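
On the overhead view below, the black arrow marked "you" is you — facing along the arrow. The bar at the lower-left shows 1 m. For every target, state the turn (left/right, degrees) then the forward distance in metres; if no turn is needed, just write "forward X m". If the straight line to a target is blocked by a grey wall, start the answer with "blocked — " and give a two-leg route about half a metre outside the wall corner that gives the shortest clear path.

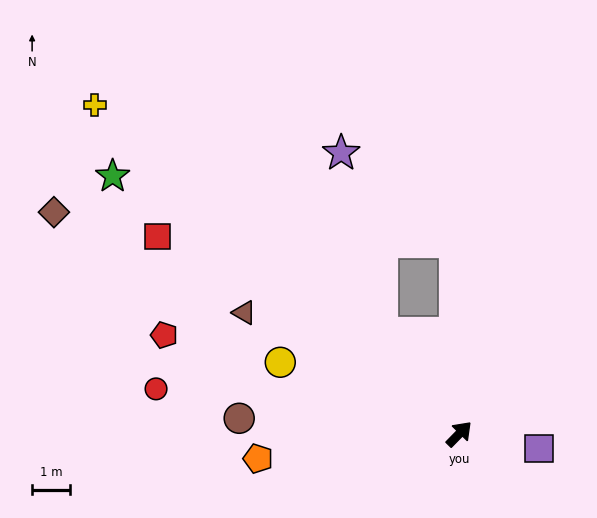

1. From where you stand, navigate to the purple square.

turn right 56°, forward 2.1 m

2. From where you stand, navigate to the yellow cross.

turn left 92°, forward 12.9 m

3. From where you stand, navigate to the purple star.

blocked — turn left 82°, forward 3.3 m, then turn right 25°, forward 4.8 m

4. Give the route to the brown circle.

turn left 130°, forward 5.8 m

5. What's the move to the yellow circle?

turn left 113°, forward 5.1 m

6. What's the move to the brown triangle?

turn left 105°, forward 6.5 m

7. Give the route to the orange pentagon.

turn left 141°, forward 5.3 m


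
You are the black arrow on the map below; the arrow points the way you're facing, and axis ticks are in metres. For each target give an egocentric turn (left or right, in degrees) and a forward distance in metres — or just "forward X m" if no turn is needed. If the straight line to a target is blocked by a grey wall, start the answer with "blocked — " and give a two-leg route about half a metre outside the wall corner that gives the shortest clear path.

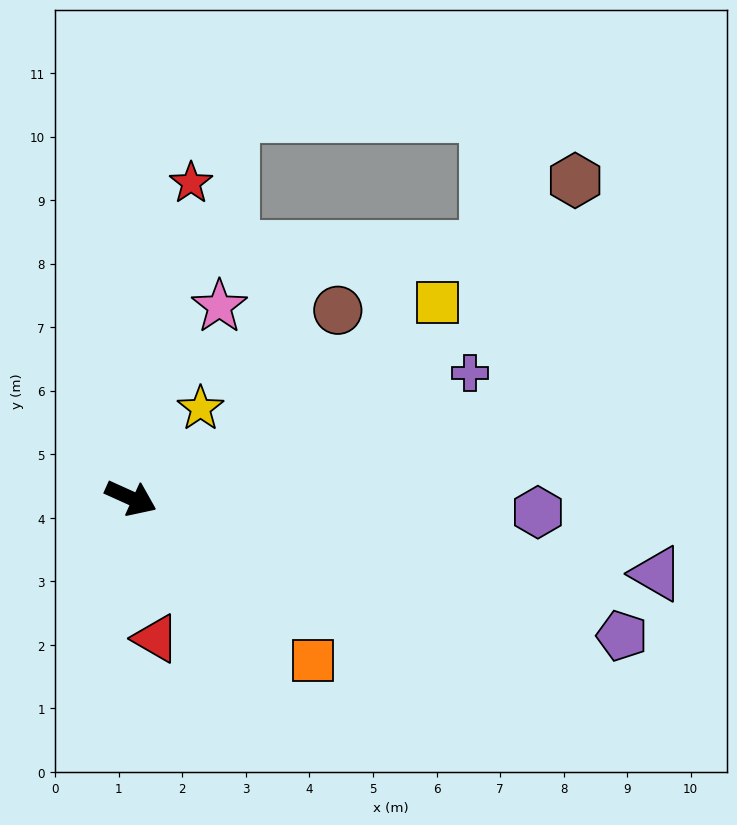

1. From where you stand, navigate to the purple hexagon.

turn left 22°, forward 6.4 m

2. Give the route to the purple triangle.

turn left 16°, forward 8.4 m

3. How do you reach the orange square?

turn right 17°, forward 3.8 m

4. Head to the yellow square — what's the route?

turn left 57°, forward 5.7 m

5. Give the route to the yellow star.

turn left 77°, forward 1.8 m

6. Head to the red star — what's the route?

turn left 104°, forward 5.1 m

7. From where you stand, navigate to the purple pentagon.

turn left 9°, forward 8.0 m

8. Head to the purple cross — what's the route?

turn left 45°, forward 5.7 m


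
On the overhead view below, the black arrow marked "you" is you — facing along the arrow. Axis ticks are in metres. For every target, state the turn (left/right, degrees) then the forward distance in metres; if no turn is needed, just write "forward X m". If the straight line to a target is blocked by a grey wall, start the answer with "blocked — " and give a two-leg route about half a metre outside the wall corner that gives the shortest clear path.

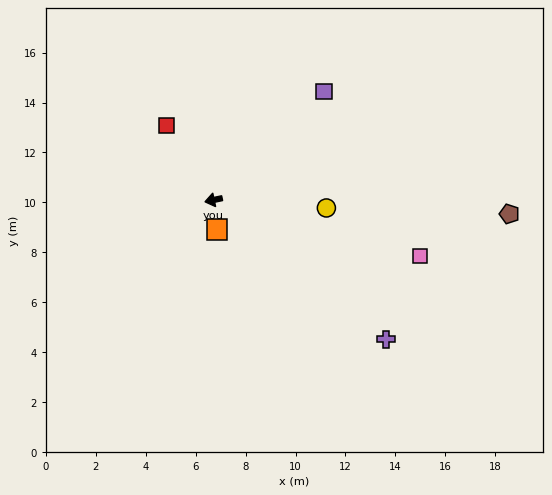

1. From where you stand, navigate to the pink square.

turn left 153°, forward 8.6 m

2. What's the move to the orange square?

turn left 85°, forward 1.2 m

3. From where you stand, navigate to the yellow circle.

turn left 164°, forward 4.5 m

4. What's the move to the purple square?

turn right 147°, forward 6.2 m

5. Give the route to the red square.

turn right 70°, forward 3.5 m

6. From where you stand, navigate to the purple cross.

turn left 129°, forward 8.9 m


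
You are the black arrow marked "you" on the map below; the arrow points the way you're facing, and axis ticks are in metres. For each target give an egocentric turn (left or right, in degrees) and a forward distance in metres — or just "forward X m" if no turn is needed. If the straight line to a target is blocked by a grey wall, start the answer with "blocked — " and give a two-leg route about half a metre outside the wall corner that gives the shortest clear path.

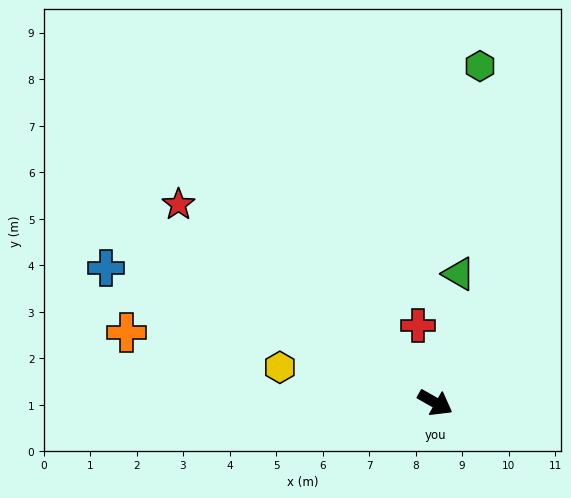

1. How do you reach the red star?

turn left 172°, forward 7.0 m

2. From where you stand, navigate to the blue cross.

turn right 173°, forward 7.6 m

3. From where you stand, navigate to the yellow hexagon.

turn right 163°, forward 3.4 m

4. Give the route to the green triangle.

turn left 109°, forward 2.8 m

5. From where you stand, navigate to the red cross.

turn left 132°, forward 1.7 m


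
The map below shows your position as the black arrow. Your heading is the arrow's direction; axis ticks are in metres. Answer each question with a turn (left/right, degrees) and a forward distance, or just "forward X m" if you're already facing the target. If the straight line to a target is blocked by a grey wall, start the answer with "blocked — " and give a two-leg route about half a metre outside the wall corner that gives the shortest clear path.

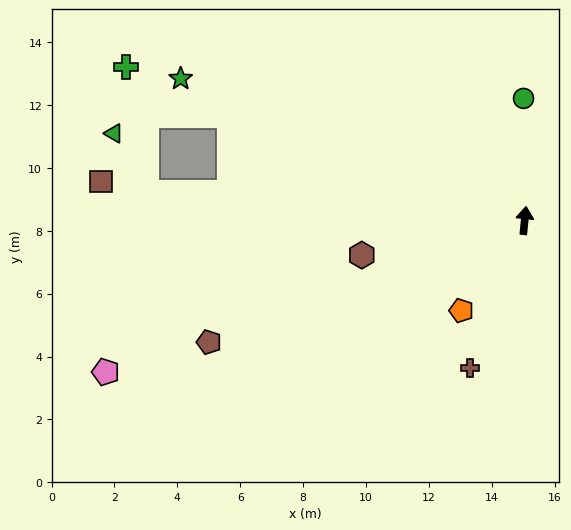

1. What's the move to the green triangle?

blocked — turn left 92°, forward 12.1 m, then turn right 58°, forward 2.2 m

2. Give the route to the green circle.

turn left 6°, forward 3.9 m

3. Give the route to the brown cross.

turn left 165°, forward 5.0 m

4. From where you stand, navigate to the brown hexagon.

turn left 108°, forward 5.3 m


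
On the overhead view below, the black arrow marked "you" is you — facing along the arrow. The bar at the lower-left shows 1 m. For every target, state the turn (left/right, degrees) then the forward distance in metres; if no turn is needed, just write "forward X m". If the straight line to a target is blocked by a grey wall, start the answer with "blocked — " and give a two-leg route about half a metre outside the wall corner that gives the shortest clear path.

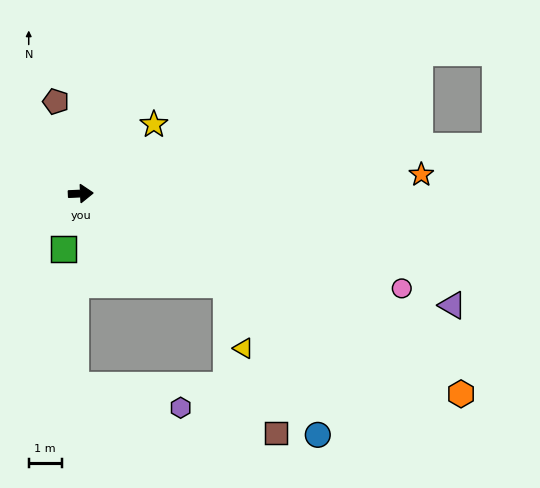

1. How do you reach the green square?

turn right 110°, forward 1.8 m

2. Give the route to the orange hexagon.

turn right 30°, forward 13.1 m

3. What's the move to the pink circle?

turn right 19°, forward 10.2 m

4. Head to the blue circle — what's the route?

blocked — turn right 34°, forward 5.2 m, then turn right 28°, forward 5.4 m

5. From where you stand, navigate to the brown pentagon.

turn left 103°, forward 2.9 m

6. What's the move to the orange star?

forward 10.4 m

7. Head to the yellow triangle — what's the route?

blocked — turn right 34°, forward 5.2 m, then turn right 44°, forward 2.0 m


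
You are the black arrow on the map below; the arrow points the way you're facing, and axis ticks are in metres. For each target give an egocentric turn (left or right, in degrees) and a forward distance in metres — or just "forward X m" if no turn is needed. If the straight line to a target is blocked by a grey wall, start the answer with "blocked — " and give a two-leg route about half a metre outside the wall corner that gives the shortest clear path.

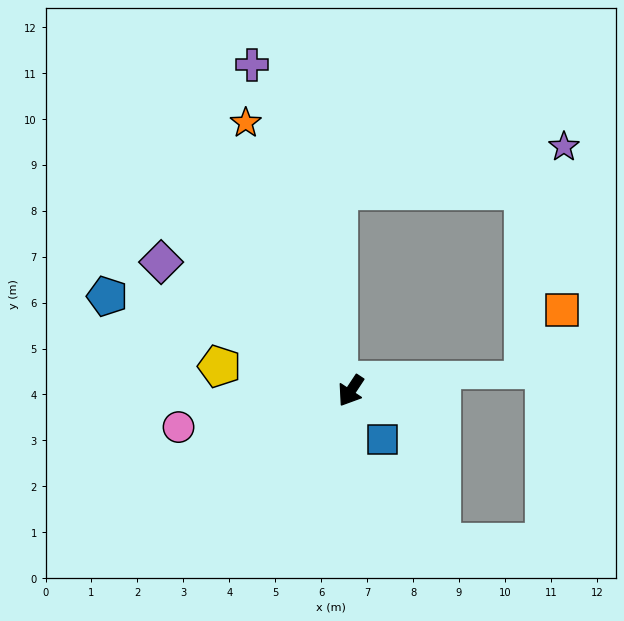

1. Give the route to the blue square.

turn left 67°, forward 1.3 m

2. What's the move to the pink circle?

turn right 45°, forward 3.8 m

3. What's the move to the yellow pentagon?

turn right 67°, forward 2.9 m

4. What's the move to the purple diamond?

turn right 91°, forward 5.0 m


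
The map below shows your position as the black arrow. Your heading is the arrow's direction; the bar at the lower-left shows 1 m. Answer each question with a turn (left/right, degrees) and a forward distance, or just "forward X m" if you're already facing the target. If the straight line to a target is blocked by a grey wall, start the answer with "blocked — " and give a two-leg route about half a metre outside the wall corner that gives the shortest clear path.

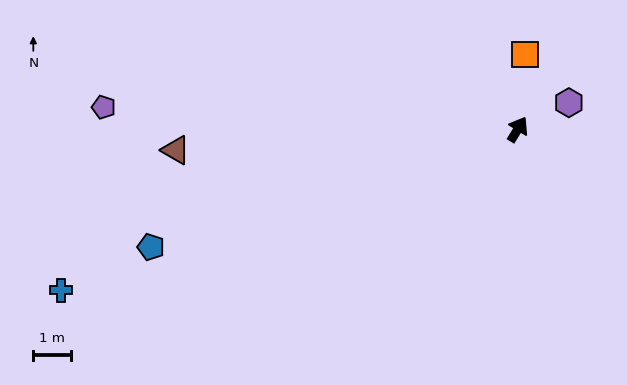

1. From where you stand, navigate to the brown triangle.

turn left 125°, forward 9.1 m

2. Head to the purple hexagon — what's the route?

turn right 31°, forward 1.5 m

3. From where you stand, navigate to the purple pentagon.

turn left 118°, forward 11.1 m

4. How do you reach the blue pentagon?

turn left 139°, forward 10.3 m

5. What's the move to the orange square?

turn left 26°, forward 2.0 m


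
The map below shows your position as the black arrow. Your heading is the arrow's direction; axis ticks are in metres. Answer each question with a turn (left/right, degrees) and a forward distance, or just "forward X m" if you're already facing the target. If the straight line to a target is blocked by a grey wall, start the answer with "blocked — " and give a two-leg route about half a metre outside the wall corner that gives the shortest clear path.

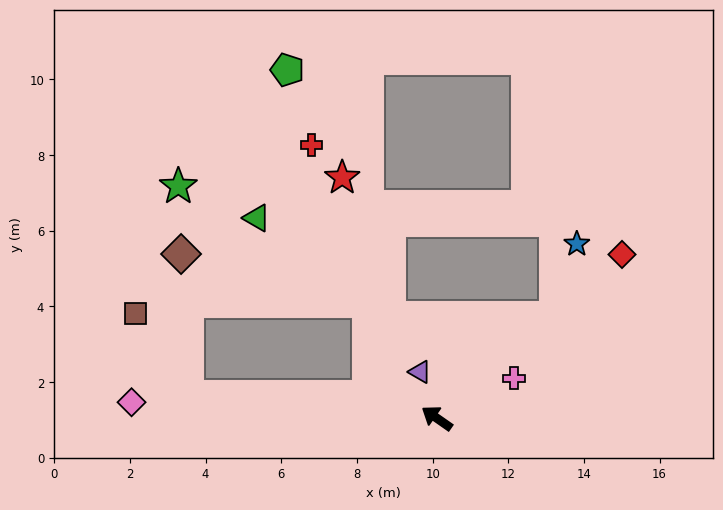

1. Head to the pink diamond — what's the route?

turn left 32°, forward 8.1 m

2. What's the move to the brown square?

blocked — turn left 30°, forward 6.6 m, then turn right 53°, forward 2.6 m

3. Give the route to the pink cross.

turn right 118°, forward 2.3 m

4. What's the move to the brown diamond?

blocked — turn left 30°, forward 6.6 m, then turn right 82°, forward 3.8 m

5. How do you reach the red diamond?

turn right 104°, forward 6.5 m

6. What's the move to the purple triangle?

turn right 35°, forward 1.3 m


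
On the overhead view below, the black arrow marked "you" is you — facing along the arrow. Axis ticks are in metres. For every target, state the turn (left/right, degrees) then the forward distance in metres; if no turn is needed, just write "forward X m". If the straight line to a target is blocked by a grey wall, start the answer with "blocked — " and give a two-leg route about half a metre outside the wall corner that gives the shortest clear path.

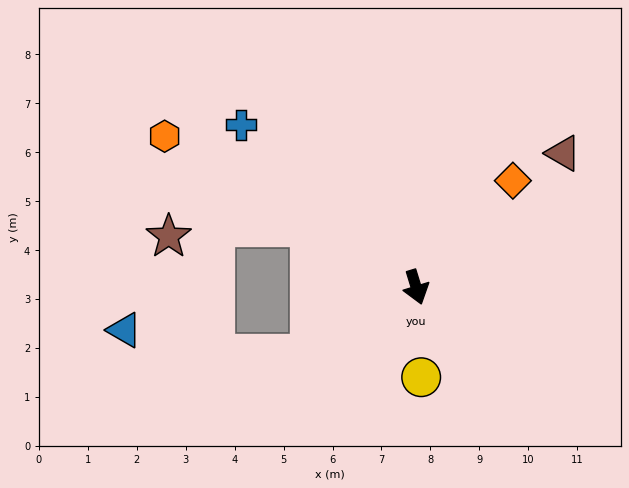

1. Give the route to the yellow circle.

turn right 14°, forward 1.8 m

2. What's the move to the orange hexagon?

turn right 138°, forward 6.0 m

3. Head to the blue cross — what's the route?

turn right 150°, forward 4.9 m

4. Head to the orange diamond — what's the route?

turn left 121°, forward 2.9 m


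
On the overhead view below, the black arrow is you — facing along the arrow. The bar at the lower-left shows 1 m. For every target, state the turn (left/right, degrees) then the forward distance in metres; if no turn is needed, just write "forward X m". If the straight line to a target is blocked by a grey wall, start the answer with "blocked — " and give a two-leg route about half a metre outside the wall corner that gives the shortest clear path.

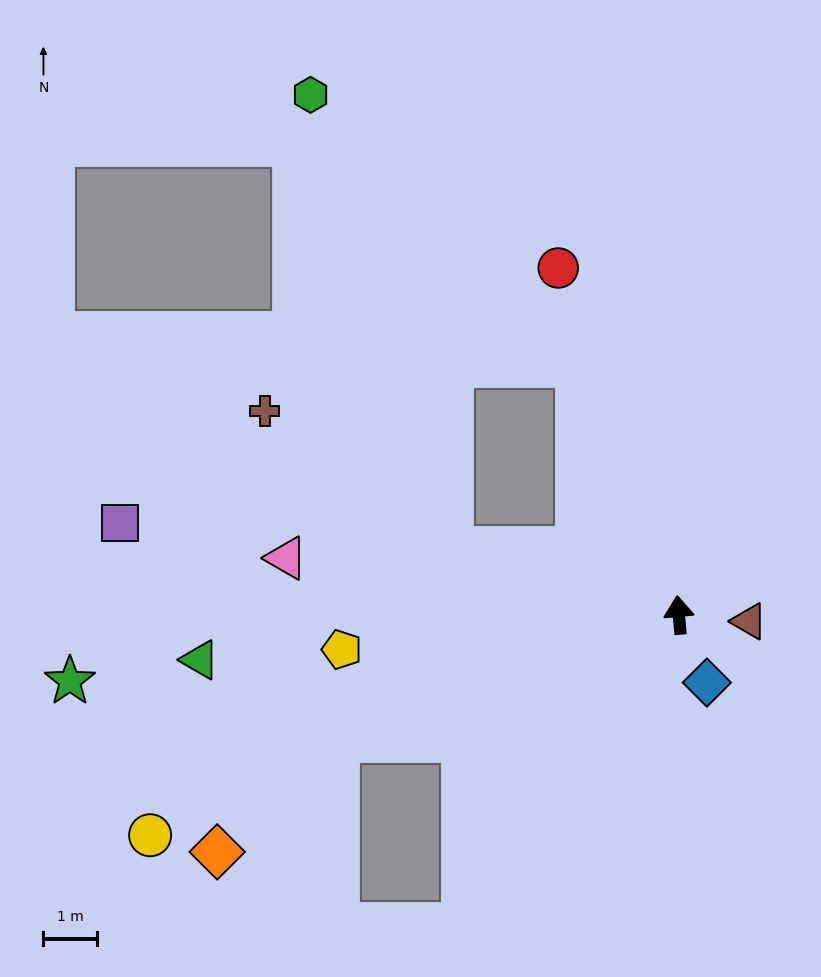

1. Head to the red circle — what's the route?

turn left 14°, forward 6.8 m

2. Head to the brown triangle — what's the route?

turn right 100°, forward 1.3 m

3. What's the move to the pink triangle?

turn left 77°, forward 7.4 m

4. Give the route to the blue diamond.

turn right 163°, forward 1.4 m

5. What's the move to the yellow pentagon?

turn left 91°, forward 6.3 m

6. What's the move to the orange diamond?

blocked — turn left 105°, forward 6.8 m, then turn left 23°, forward 3.0 m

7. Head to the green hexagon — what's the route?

blocked — turn left 17°, forward 5.0 m, then turn left 23°, forward 7.1 m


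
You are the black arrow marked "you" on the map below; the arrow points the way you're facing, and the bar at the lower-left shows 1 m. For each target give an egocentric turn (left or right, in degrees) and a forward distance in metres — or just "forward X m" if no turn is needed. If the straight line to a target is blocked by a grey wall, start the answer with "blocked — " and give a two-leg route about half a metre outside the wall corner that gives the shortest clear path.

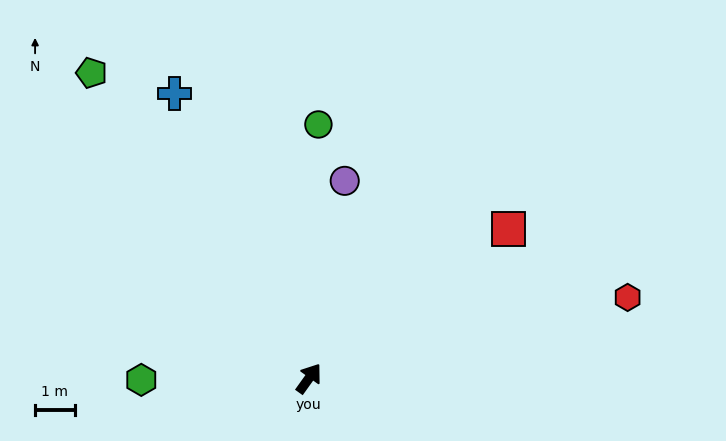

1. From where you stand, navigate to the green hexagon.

turn left 126°, forward 4.2 m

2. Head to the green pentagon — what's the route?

turn left 71°, forward 9.4 m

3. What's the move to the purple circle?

turn left 25°, forward 5.0 m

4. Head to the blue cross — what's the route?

turn left 61°, forward 7.9 m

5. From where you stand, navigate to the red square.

turn right 18°, forward 6.3 m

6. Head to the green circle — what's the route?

turn left 33°, forward 6.4 m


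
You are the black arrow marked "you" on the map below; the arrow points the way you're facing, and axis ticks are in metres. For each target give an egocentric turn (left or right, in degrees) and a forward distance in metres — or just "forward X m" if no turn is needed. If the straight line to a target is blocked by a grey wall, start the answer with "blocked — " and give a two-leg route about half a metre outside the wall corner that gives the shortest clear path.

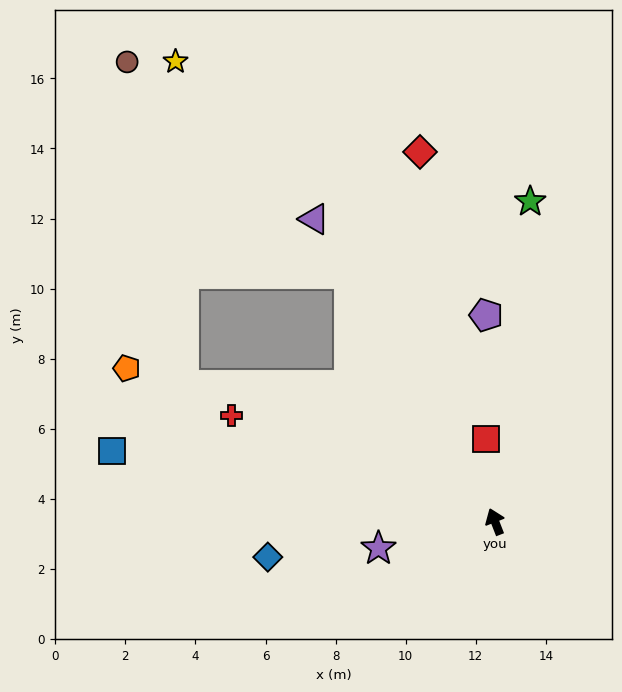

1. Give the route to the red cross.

turn left 47°, forward 8.1 m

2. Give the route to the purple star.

turn left 82°, forward 3.4 m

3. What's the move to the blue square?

turn left 58°, forward 11.1 m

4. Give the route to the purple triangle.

turn left 10°, forward 10.1 m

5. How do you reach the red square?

turn right 15°, forward 2.4 m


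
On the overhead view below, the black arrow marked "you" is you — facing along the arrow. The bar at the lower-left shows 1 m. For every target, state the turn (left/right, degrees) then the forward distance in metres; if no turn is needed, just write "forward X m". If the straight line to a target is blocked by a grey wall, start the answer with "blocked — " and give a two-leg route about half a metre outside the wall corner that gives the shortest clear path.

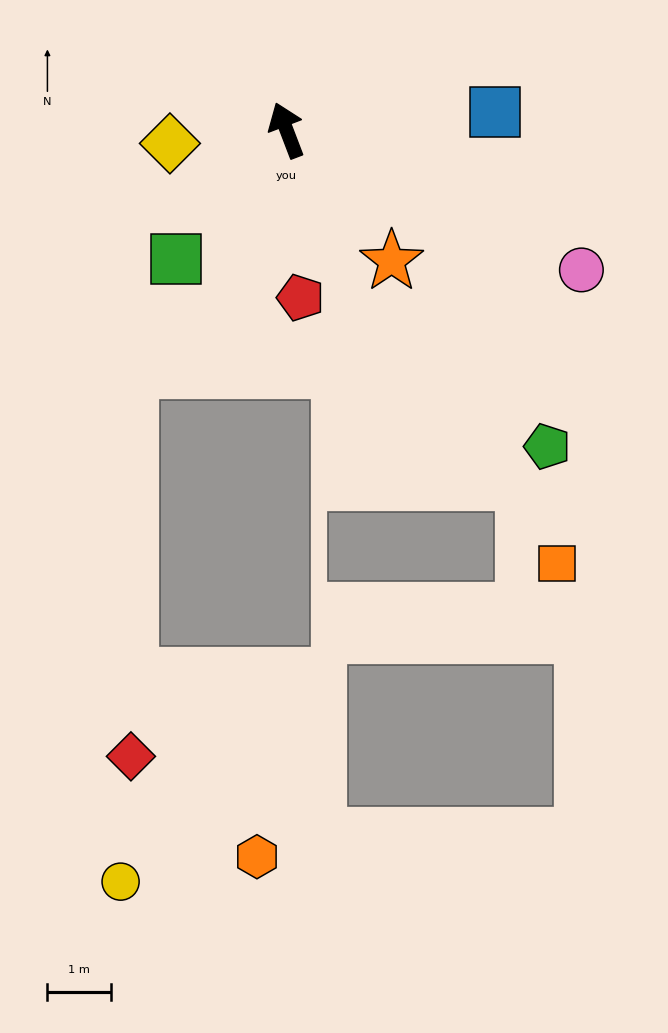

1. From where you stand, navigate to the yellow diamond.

turn left 76°, forward 1.8 m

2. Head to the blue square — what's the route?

turn right 106°, forward 3.3 m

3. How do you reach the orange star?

turn right 162°, forward 2.6 m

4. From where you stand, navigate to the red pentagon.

turn left 164°, forward 2.6 m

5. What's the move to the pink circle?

turn right 136°, forward 5.1 m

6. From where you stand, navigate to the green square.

turn left 119°, forward 2.7 m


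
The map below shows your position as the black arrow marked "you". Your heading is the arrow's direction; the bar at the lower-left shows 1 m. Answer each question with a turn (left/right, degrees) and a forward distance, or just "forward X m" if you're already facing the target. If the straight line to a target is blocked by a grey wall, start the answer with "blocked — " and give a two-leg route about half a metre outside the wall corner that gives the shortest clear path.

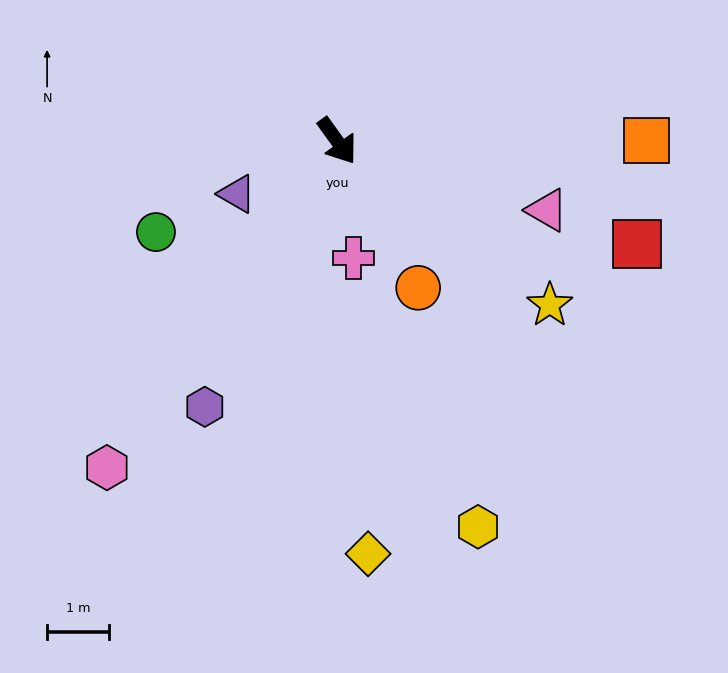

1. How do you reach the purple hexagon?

turn right 62°, forward 4.8 m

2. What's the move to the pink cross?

turn right 28°, forward 1.9 m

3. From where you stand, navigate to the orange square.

turn left 54°, forward 5.0 m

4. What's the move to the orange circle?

turn right 7°, forward 2.7 m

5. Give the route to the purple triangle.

turn right 98°, forward 1.8 m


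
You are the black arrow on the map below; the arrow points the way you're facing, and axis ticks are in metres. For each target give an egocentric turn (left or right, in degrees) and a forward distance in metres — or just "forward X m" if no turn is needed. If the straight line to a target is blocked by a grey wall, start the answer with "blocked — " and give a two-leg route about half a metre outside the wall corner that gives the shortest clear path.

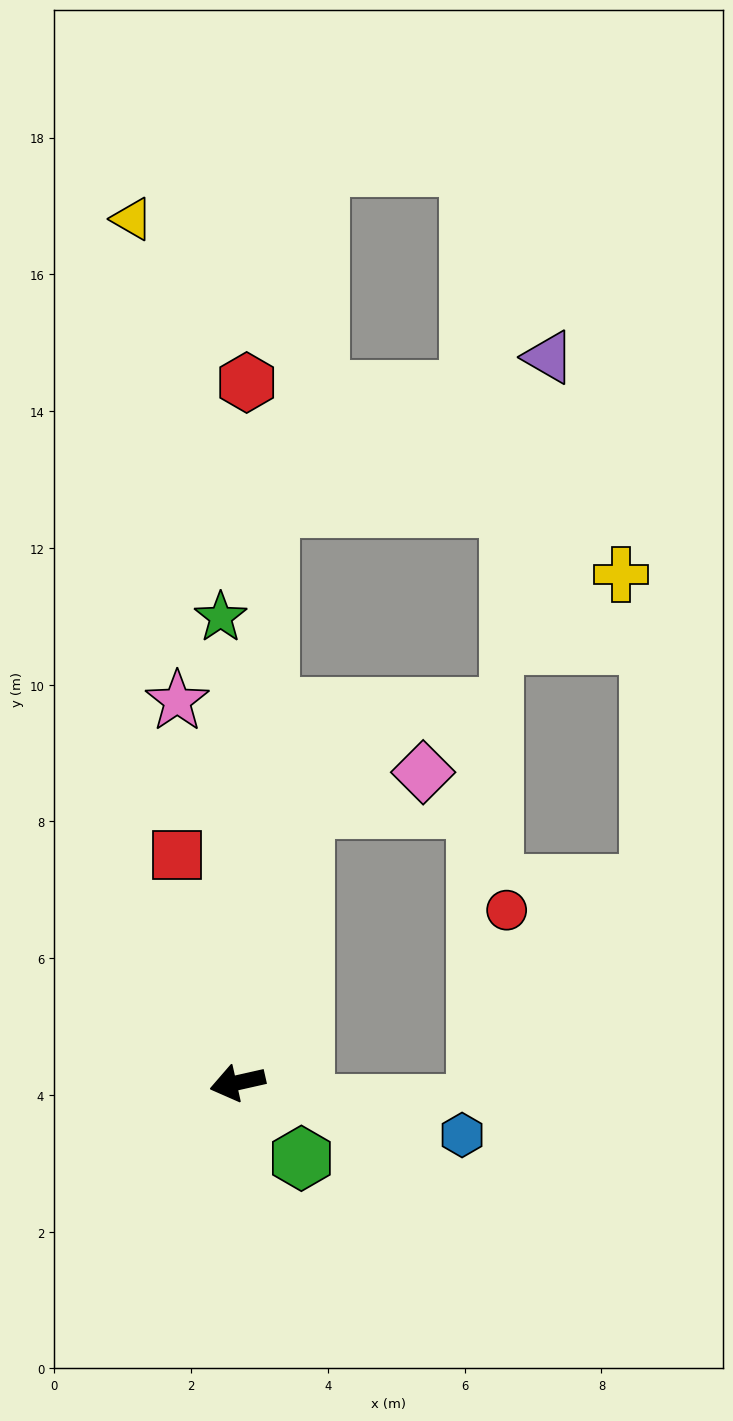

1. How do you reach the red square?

turn right 88°, forward 3.4 m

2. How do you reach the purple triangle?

blocked — turn right 106°, forward 8.4 m, then turn right 58°, forward 4.6 m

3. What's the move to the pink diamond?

blocked — turn right 117°, forward 4.1 m, then turn right 58°, forward 1.8 m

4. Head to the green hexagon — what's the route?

turn left 117°, forward 1.4 m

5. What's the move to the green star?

turn right 101°, forward 6.8 m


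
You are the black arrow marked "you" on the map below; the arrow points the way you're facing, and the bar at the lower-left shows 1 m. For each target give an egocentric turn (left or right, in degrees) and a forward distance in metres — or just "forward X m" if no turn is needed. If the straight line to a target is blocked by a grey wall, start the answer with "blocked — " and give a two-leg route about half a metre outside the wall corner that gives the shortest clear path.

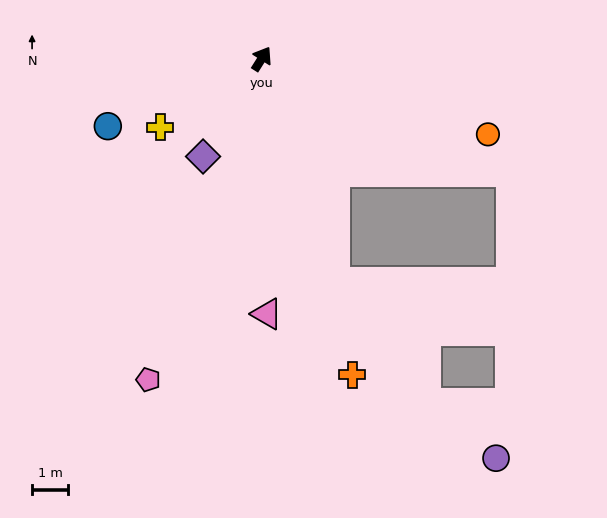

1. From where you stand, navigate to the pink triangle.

turn right 147°, forward 7.0 m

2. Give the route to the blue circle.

turn left 146°, forward 4.6 m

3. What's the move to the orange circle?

turn right 76°, forward 6.6 m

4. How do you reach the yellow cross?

turn left 156°, forward 3.4 m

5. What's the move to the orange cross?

turn right 132°, forward 9.0 m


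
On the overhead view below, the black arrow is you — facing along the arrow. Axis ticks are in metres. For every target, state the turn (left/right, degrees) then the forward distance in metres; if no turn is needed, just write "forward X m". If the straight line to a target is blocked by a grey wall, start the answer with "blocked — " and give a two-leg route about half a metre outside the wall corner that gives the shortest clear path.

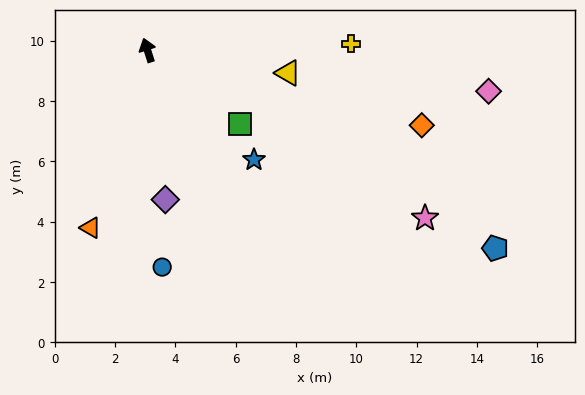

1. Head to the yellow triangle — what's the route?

turn right 117°, forward 4.7 m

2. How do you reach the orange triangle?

turn left 145°, forward 6.2 m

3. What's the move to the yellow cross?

turn right 106°, forward 6.7 m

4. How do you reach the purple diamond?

turn left 169°, forward 5.0 m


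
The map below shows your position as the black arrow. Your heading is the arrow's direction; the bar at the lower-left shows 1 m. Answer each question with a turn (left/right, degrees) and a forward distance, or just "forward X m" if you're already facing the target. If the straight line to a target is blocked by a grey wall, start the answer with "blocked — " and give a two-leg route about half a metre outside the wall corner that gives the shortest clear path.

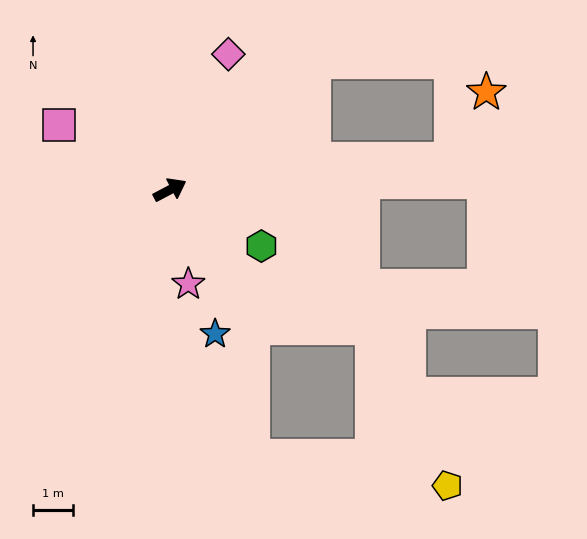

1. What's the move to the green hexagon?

turn right 60°, forward 2.7 m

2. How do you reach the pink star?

turn right 107°, forward 2.4 m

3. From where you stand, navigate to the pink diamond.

turn left 39°, forward 3.7 m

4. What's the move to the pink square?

turn left 122°, forward 3.2 m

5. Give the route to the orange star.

blocked — turn right 22°, forward 7.1 m, then turn left 56°, forward 1.9 m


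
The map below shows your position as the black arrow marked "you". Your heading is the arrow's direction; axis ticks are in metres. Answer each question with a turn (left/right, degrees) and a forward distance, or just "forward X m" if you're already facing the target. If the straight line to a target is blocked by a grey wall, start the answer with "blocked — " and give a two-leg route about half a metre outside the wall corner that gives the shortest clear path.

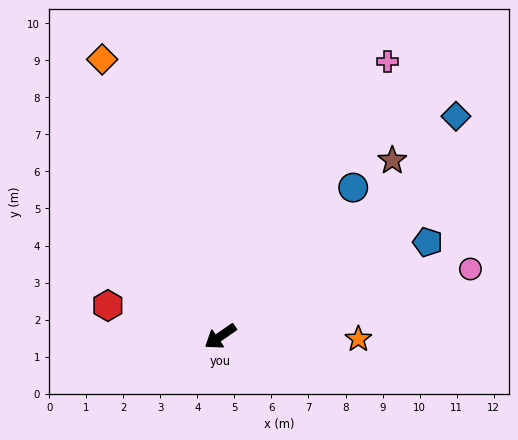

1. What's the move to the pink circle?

turn left 161°, forward 7.0 m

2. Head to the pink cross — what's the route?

turn right 156°, forward 8.7 m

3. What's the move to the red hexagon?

turn right 50°, forward 3.1 m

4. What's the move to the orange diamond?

turn right 101°, forward 8.1 m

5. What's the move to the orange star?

turn left 144°, forward 3.7 m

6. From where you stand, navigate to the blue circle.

turn right 166°, forward 5.4 m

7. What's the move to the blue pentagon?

turn left 170°, forward 6.1 m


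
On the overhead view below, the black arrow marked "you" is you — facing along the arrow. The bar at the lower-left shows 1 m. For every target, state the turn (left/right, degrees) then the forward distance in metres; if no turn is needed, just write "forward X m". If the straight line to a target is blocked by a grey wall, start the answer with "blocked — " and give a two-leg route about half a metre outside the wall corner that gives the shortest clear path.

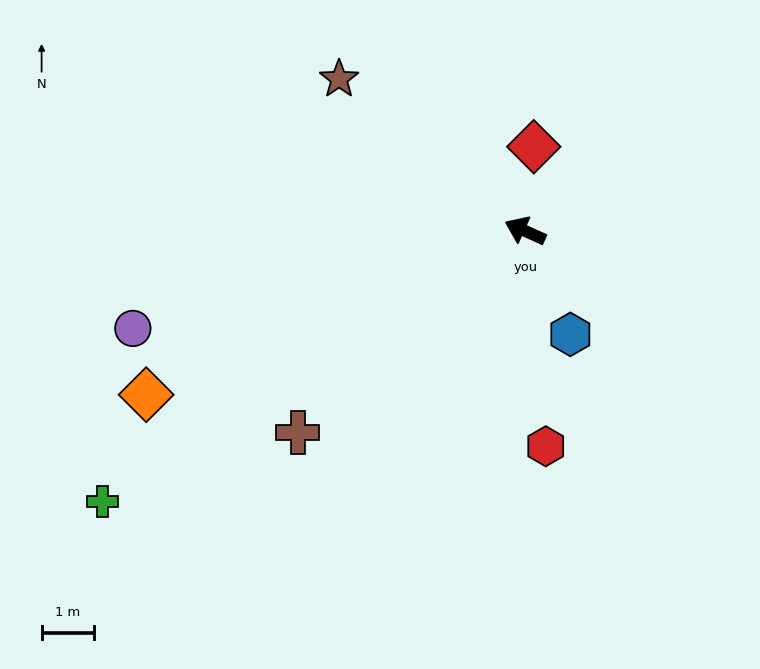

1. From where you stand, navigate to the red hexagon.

turn left 120°, forward 4.2 m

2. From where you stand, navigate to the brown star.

turn right 15°, forward 4.6 m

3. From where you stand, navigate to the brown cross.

turn left 66°, forward 5.9 m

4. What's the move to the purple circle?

turn left 38°, forward 7.8 m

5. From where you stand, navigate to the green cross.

turn left 57°, forward 9.7 m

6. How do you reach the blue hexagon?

turn left 138°, forward 2.2 m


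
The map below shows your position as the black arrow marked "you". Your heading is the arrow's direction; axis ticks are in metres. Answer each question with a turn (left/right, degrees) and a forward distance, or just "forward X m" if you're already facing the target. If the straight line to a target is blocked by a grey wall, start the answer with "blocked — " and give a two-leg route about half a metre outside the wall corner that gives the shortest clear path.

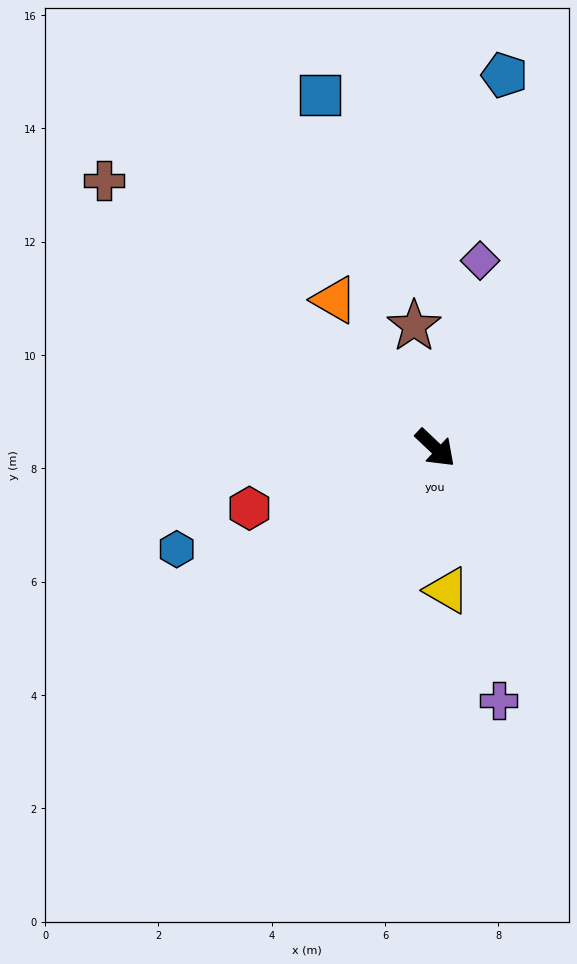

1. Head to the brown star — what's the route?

turn left 143°, forward 2.2 m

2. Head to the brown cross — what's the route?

turn right 176°, forward 7.5 m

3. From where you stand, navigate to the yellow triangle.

turn right 42°, forward 2.5 m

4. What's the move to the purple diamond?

turn left 120°, forward 3.4 m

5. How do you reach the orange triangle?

turn left 168°, forward 3.2 m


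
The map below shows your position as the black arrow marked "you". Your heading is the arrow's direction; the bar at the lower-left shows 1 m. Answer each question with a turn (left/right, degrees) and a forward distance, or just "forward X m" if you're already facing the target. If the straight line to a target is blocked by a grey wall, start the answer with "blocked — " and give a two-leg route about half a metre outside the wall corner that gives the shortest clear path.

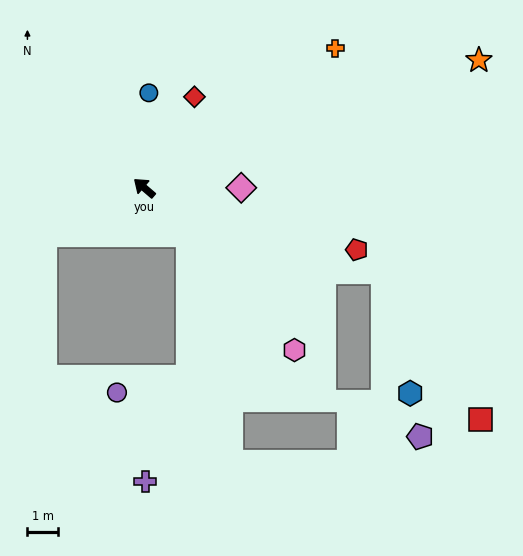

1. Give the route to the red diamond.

turn right 78°, forward 3.4 m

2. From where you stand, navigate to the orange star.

turn right 119°, forward 11.8 m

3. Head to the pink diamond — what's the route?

turn right 139°, forward 3.2 m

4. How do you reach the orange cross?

turn right 103°, forward 7.8 m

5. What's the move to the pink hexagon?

turn left 173°, forward 7.3 m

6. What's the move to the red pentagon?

turn right 156°, forward 7.3 m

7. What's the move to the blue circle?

turn right 52°, forward 3.1 m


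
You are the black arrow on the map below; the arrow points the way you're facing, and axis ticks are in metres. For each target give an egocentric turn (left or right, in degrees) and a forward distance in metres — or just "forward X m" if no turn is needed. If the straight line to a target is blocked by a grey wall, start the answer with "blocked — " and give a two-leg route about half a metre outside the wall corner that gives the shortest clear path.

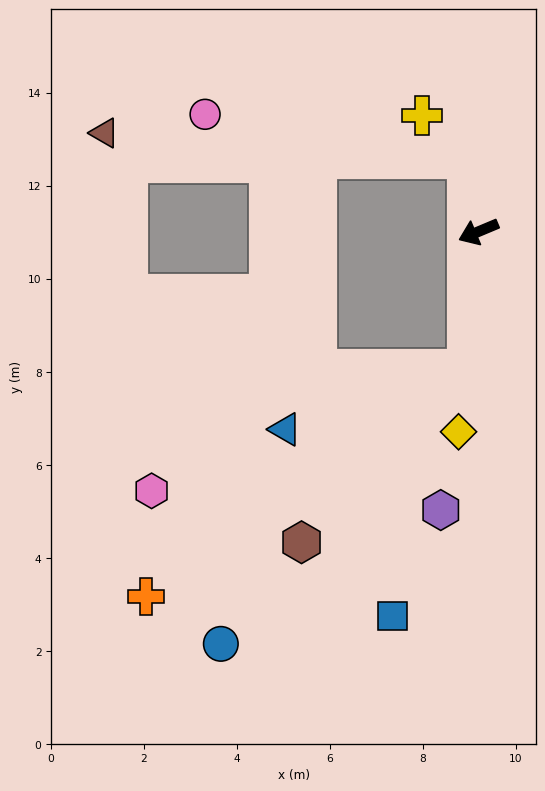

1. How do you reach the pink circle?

blocked — turn right 104°, forward 1.6 m, then turn left 72°, forward 5.7 m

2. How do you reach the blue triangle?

blocked — turn left 63°, forward 3.0 m, then turn right 68°, forward 4.1 m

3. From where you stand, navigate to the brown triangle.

blocked — turn right 104°, forward 1.6 m, then turn left 77°, forward 7.8 m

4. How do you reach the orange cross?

blocked — turn left 63°, forward 3.0 m, then turn right 51°, forward 8.5 m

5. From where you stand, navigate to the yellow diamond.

turn left 62°, forward 4.3 m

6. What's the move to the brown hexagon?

blocked — turn left 63°, forward 3.0 m, then turn right 40°, forward 5.1 m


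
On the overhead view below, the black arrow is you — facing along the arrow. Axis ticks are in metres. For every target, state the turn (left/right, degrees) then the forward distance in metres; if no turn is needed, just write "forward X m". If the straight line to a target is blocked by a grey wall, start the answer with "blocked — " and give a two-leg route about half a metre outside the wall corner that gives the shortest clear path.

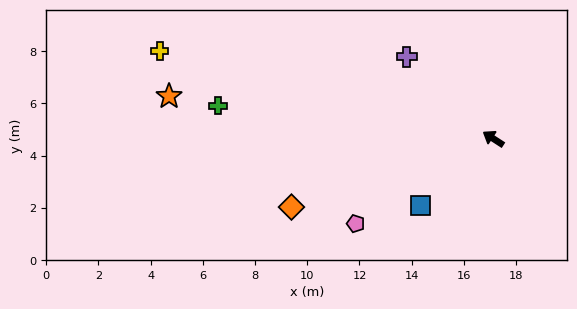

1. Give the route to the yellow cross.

turn left 18°, forward 13.2 m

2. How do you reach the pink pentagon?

turn left 65°, forward 6.2 m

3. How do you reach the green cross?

turn left 26°, forward 10.6 m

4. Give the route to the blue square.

turn left 76°, forward 3.8 m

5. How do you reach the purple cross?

turn right 10°, forward 4.6 m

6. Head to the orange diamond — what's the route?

turn left 52°, forward 8.2 m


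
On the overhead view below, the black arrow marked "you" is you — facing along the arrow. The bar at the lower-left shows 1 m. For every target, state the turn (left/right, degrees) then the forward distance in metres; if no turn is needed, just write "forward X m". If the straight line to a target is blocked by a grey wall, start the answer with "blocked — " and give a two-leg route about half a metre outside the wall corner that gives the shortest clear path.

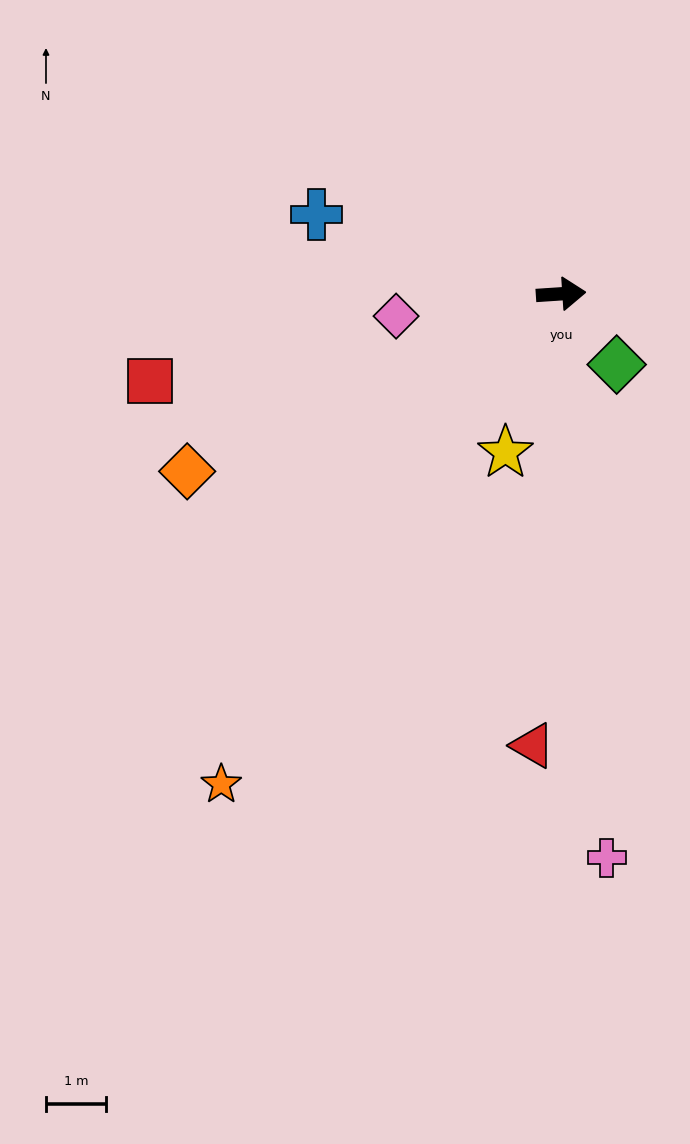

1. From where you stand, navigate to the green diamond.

turn right 56°, forward 1.5 m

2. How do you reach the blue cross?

turn left 158°, forward 4.3 m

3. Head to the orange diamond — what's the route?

turn right 158°, forward 6.9 m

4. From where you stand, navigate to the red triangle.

turn right 97°, forward 7.6 m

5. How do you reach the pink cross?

turn right 89°, forward 9.5 m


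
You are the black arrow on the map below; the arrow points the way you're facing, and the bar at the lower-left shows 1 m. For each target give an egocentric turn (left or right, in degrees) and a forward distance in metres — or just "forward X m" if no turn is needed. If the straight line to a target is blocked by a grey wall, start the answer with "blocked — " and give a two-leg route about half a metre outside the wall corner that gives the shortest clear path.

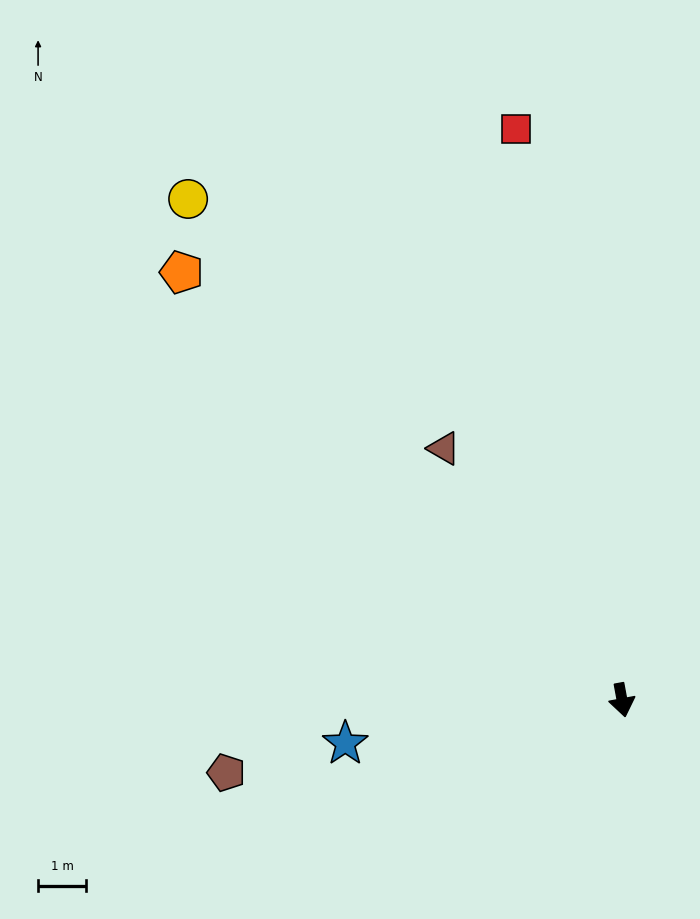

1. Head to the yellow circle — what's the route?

turn right 150°, forward 13.9 m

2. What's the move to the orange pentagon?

turn right 145°, forward 12.9 m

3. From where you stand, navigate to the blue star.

turn right 92°, forward 5.9 m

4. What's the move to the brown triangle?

turn right 155°, forward 6.5 m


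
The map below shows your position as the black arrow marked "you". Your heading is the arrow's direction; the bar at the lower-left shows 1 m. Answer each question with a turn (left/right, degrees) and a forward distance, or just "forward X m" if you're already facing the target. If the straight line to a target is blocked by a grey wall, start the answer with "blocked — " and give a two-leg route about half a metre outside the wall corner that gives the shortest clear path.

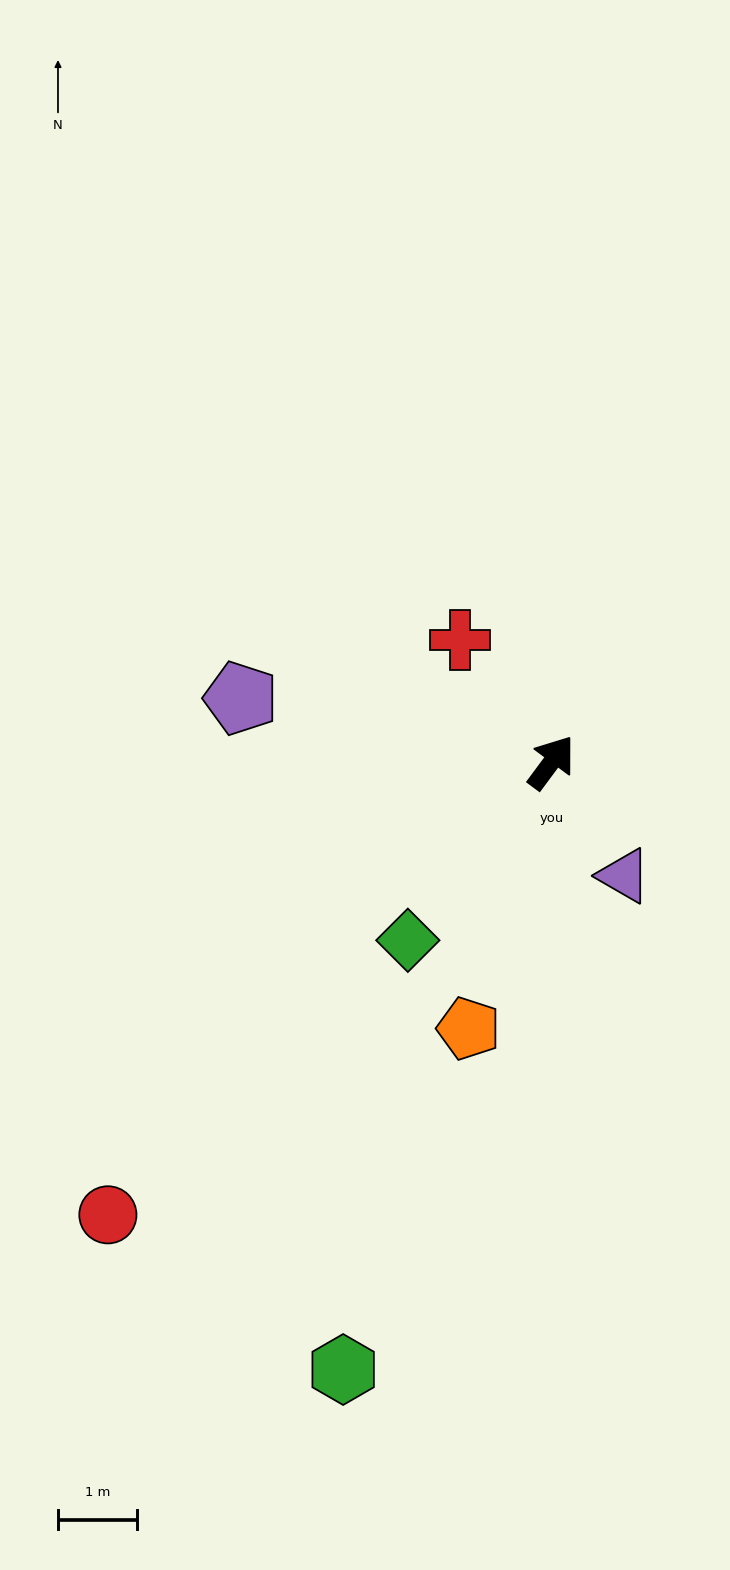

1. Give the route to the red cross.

turn left 73°, forward 1.9 m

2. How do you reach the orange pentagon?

turn right 161°, forward 3.5 m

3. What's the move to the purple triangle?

turn right 111°, forward 1.7 m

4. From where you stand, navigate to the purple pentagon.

turn left 115°, forward 4.0 m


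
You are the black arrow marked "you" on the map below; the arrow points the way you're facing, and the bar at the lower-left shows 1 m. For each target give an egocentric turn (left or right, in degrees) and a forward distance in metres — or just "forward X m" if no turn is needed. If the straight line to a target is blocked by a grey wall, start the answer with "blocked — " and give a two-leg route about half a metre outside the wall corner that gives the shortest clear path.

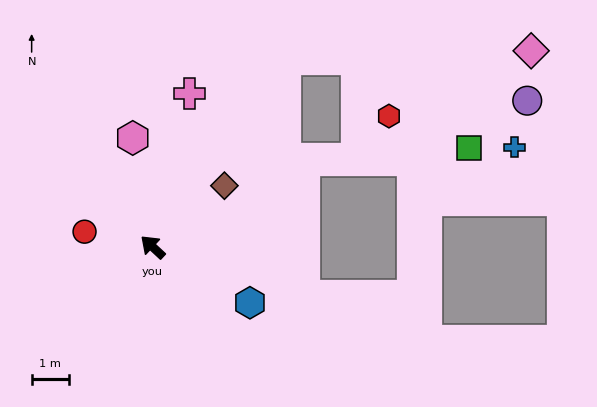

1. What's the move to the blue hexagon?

turn right 167°, forward 3.0 m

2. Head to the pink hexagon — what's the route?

turn right 37°, forward 2.9 m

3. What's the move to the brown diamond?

turn right 97°, forward 2.5 m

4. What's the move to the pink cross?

turn right 61°, forward 4.2 m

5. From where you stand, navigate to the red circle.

turn left 30°, forward 1.9 m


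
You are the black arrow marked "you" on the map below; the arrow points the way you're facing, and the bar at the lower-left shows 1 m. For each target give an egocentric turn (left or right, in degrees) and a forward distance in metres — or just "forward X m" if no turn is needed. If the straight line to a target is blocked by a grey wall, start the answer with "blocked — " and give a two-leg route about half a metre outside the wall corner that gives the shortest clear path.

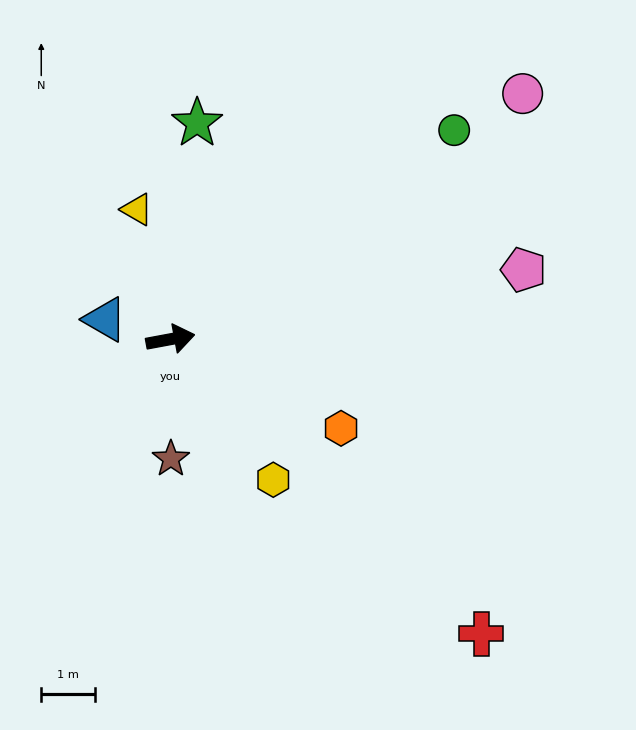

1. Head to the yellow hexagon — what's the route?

turn right 64°, forward 3.3 m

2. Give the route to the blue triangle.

turn left 153°, forward 1.3 m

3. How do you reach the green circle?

turn left 26°, forward 6.6 m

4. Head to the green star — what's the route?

turn left 72°, forward 4.1 m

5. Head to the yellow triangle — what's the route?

turn left 94°, forward 2.5 m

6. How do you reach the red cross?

turn right 54°, forward 8.0 m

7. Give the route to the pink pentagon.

forward 6.7 m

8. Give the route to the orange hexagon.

turn right 38°, forward 3.6 m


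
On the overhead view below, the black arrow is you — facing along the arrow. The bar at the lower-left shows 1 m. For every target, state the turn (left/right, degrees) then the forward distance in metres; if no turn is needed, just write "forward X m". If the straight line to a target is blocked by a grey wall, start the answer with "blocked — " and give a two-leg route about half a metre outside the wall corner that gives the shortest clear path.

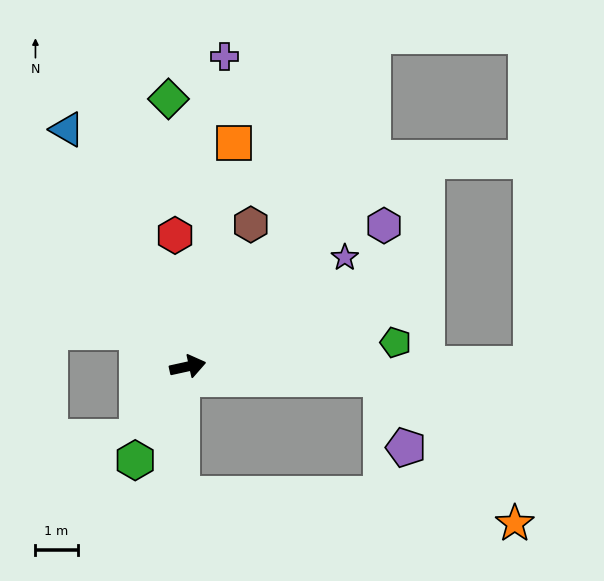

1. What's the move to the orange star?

blocked — turn right 16°, forward 4.6 m, then turn right 44°, forward 4.7 m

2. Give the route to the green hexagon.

turn right 132°, forward 2.5 m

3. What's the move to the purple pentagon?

blocked — turn right 16°, forward 4.6 m, then turn right 66°, forward 1.7 m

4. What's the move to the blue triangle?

turn left 105°, forward 6.3 m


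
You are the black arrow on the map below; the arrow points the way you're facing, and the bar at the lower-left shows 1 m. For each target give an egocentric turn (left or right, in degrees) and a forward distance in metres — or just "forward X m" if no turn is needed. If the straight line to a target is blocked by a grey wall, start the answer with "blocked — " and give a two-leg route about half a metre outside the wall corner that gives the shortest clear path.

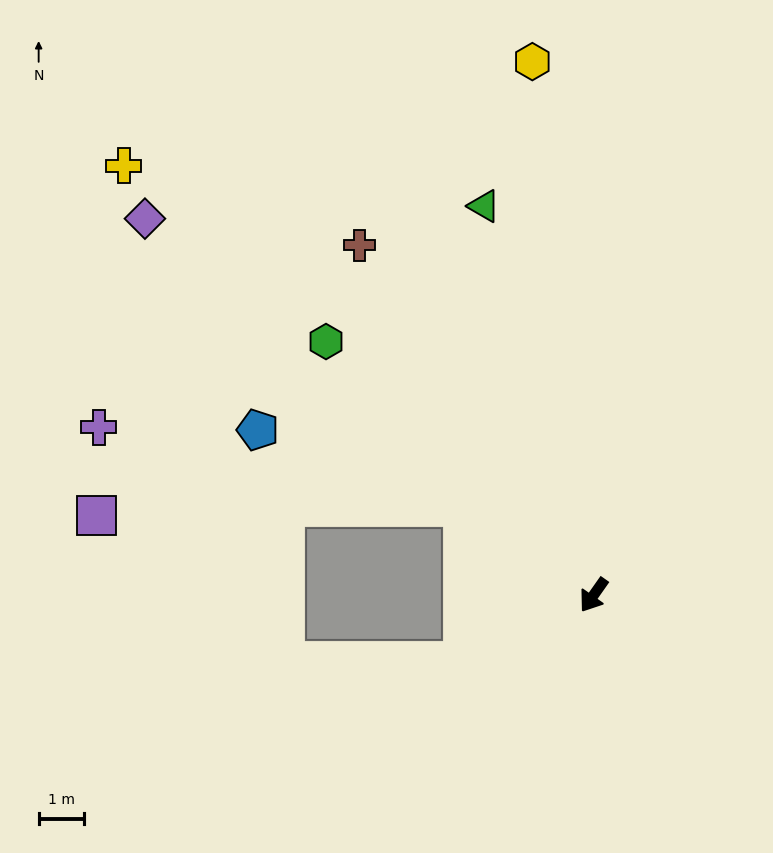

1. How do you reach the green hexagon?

turn right 98°, forward 8.0 m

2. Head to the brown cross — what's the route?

turn right 111°, forward 9.2 m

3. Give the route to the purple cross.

blocked — turn right 89°, forward 3.4 m, then turn left 22°, forward 8.1 m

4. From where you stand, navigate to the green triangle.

turn right 129°, forward 8.8 m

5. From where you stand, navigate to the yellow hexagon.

turn right 138°, forward 11.7 m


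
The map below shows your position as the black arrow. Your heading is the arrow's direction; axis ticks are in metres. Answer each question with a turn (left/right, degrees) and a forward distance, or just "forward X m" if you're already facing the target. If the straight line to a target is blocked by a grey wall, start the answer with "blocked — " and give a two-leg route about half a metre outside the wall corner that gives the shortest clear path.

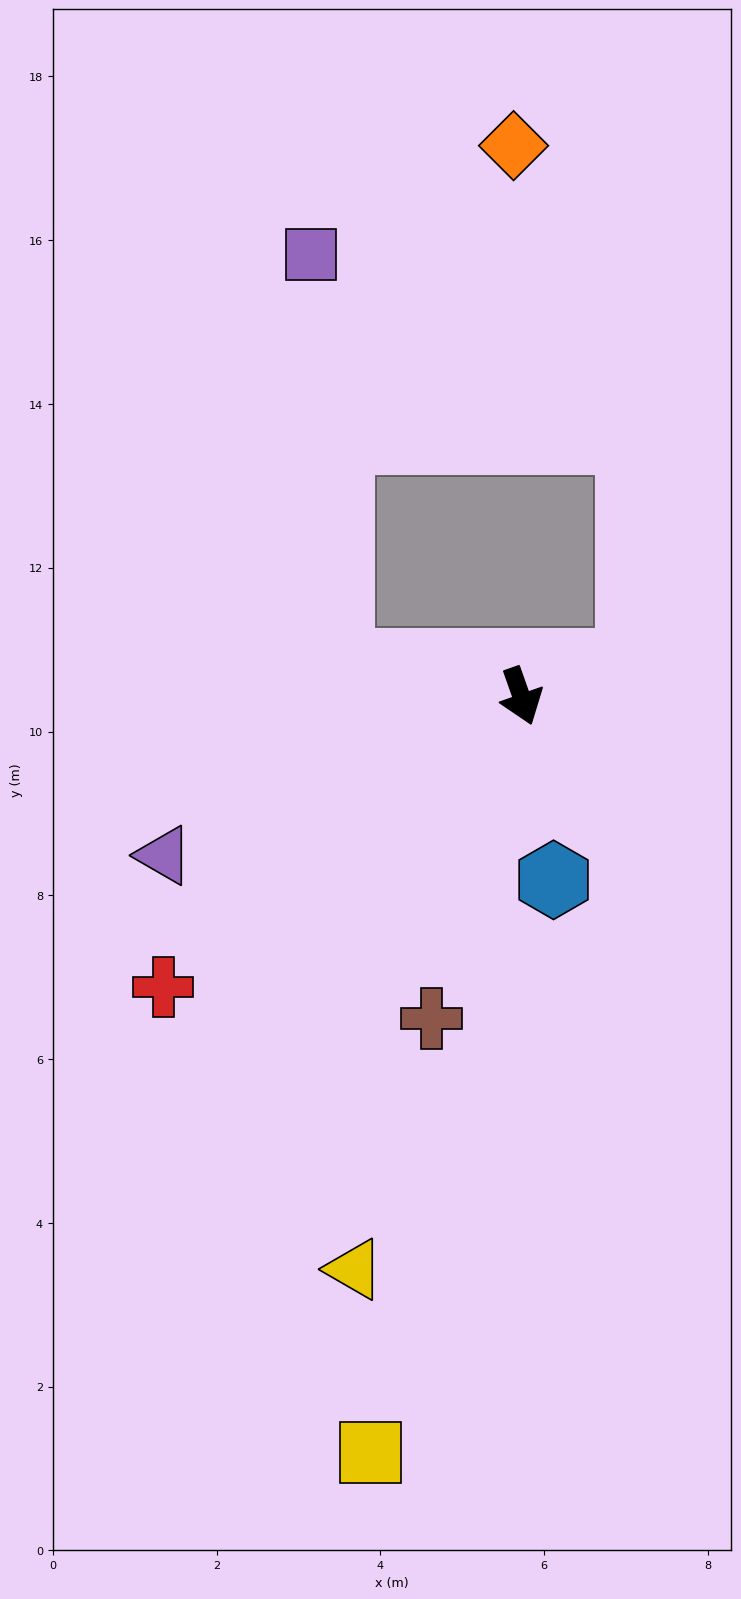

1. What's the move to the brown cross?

turn right 35°, forward 4.1 m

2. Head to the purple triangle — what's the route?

turn right 85°, forward 4.8 m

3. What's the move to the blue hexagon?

turn right 9°, forward 2.3 m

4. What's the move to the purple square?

blocked — turn right 120°, forward 2.3 m, then turn right 75°, forward 5.0 m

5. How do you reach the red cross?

turn right 70°, forward 5.6 m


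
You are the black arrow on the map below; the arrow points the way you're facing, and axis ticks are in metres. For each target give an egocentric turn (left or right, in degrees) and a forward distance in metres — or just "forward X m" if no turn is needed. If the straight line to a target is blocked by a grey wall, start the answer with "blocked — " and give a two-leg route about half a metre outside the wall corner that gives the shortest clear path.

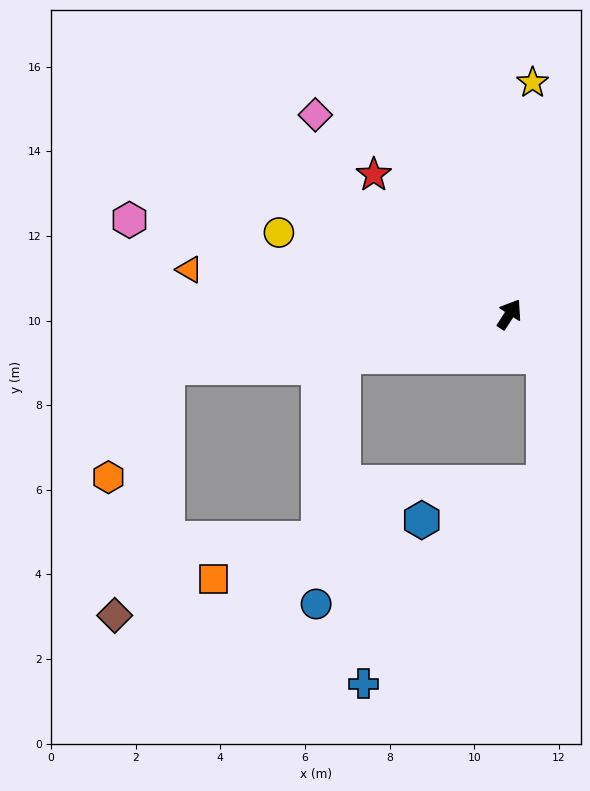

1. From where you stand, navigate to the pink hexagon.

turn left 109°, forward 9.3 m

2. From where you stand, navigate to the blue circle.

blocked — turn left 137°, forward 4.1 m, then turn left 70°, forward 5.9 m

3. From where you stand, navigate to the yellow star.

turn left 27°, forward 5.5 m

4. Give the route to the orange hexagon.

blocked — turn left 132°, forward 8.2 m, then turn left 53°, forward 3.0 m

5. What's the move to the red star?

turn left 77°, forward 4.6 m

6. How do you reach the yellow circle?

turn left 103°, forward 5.8 m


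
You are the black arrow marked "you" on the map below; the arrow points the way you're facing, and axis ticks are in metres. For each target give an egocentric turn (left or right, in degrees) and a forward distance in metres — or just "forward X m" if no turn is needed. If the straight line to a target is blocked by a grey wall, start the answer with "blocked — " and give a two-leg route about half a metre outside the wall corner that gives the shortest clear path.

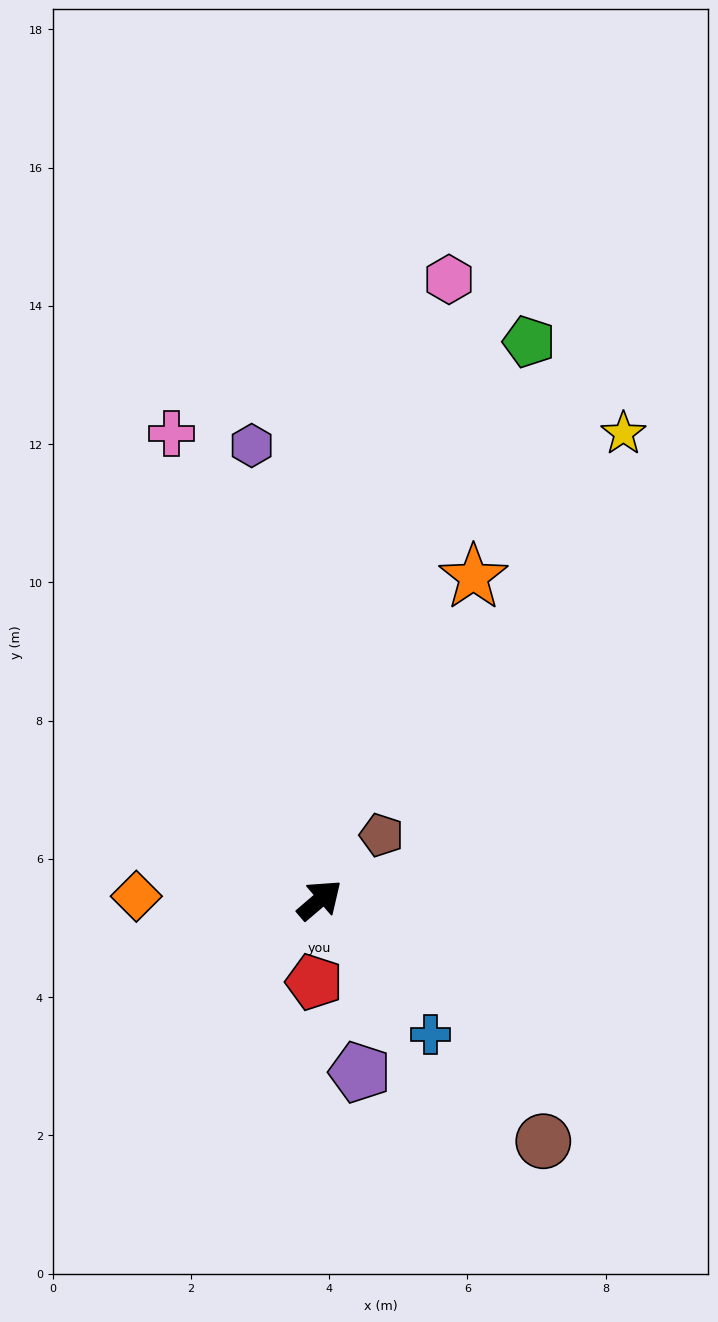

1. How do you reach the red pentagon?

turn right 134°, forward 1.2 m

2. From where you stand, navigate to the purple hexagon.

turn left 58°, forward 6.6 m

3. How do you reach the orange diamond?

turn left 138°, forward 2.7 m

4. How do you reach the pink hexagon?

turn left 38°, forward 9.2 m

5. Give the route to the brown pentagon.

turn left 6°, forward 1.3 m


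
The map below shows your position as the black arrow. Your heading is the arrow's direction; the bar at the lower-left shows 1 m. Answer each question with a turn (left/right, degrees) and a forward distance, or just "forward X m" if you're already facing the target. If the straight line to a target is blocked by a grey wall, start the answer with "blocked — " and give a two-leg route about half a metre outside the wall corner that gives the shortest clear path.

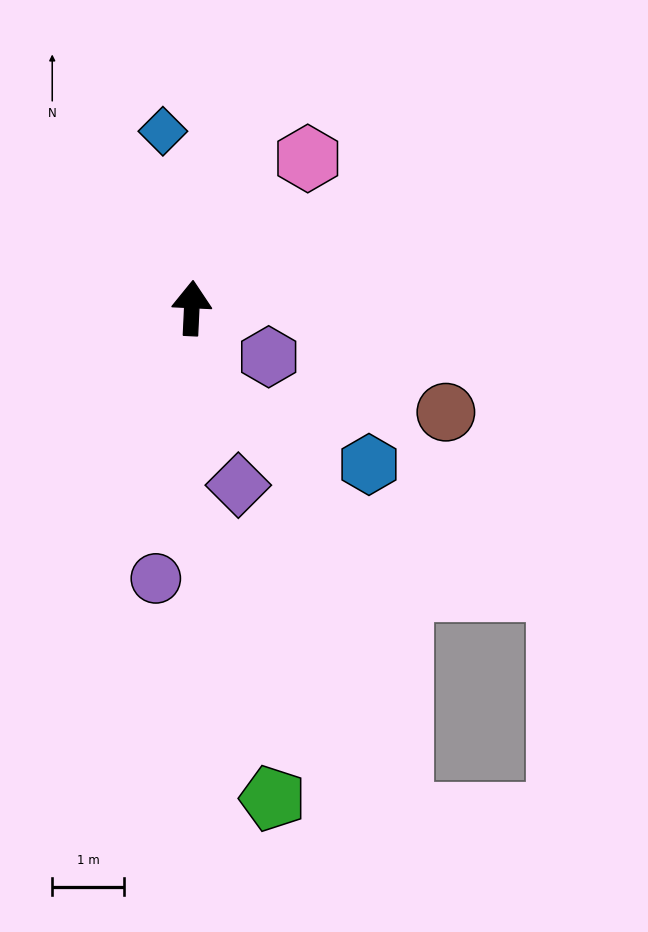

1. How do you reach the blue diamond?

turn left 12°, forward 2.5 m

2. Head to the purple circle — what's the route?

turn left 175°, forward 3.8 m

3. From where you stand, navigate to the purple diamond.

turn right 163°, forward 2.6 m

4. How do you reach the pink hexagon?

turn right 35°, forward 2.6 m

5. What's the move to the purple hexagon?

turn right 120°, forward 1.3 m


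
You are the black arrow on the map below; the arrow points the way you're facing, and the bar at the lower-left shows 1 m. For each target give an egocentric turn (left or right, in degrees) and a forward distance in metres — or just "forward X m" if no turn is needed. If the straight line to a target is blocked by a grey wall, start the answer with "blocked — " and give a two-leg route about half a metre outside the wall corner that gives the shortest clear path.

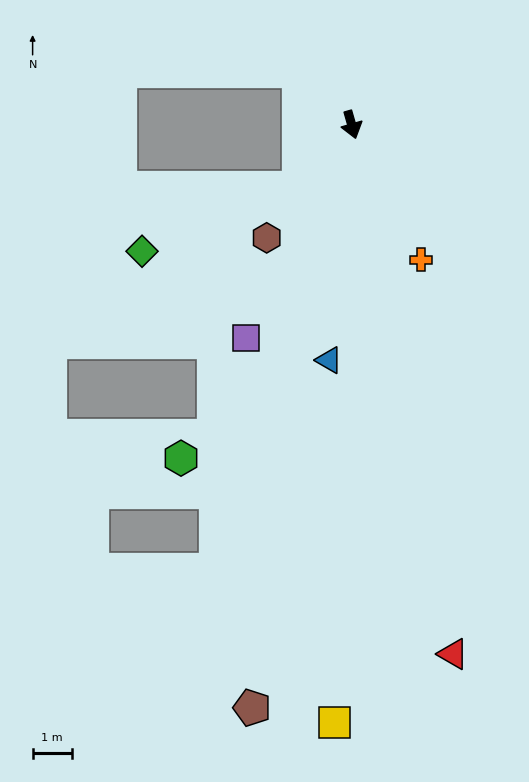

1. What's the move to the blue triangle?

turn right 21°, forward 6.0 m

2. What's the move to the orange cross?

turn left 11°, forward 3.9 m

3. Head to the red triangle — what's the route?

turn right 5°, forward 13.7 m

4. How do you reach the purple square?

turn right 42°, forward 6.1 m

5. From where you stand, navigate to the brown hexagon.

turn right 53°, forward 3.6 m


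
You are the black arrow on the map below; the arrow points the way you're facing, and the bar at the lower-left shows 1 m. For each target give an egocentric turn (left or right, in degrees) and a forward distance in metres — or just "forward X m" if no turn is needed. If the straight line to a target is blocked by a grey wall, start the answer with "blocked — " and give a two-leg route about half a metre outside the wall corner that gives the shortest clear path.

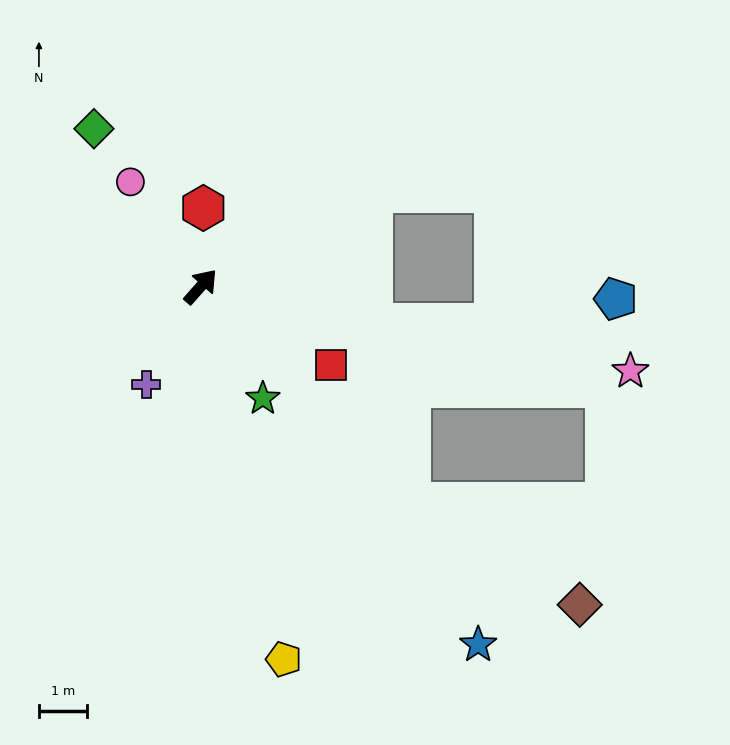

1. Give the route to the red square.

turn right 79°, forward 3.2 m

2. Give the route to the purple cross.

turn right 168°, forward 2.3 m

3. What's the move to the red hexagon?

turn left 40°, forward 1.6 m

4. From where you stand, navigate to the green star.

turn right 109°, forward 2.7 m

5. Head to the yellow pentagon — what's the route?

turn right 126°, forward 7.9 m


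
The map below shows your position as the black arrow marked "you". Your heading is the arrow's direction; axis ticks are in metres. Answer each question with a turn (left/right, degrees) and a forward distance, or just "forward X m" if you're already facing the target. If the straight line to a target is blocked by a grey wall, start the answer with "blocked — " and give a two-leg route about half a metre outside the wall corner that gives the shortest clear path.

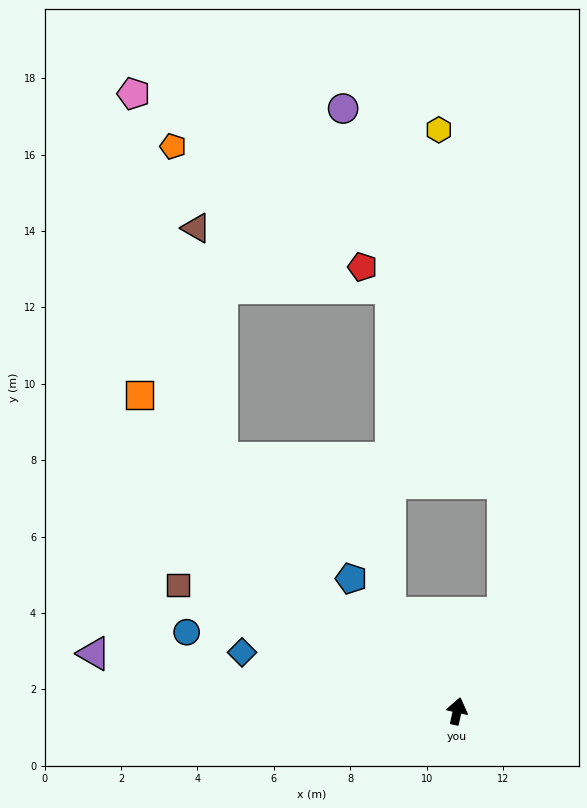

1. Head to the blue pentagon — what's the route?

turn left 51°, forward 4.4 m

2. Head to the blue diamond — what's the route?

turn left 87°, forward 5.8 m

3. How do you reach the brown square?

turn left 78°, forward 8.0 m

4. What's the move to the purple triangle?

turn left 93°, forward 9.6 m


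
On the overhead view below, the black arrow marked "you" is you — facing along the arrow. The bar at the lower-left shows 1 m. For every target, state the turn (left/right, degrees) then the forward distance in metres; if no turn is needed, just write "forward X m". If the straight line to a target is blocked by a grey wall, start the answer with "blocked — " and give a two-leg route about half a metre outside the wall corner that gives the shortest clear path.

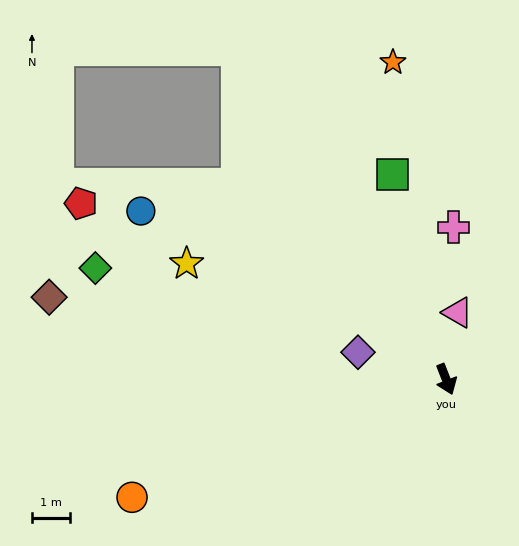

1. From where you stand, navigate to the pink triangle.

turn left 149°, forward 1.8 m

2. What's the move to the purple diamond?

turn right 128°, forward 2.4 m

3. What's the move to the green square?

turn left 173°, forward 5.6 m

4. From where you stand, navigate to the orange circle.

turn right 91°, forward 8.8 m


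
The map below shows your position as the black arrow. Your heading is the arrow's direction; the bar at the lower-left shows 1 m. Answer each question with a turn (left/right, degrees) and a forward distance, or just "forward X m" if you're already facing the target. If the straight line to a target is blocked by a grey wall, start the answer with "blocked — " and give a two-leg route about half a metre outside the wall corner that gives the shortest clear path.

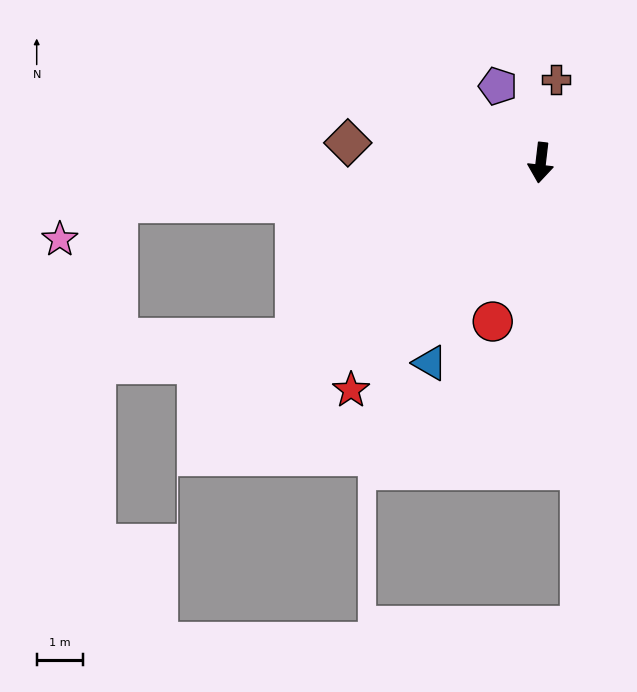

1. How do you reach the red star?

turn right 33°, forward 6.4 m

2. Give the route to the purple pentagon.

turn right 144°, forward 1.9 m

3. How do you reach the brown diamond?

turn right 89°, forward 4.2 m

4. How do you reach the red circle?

turn right 10°, forward 3.6 m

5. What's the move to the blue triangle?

turn right 22°, forward 5.0 m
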